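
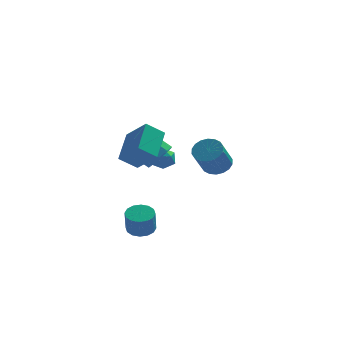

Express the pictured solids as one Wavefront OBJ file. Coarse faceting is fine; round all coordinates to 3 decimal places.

v 2.285 -2.264 0.431
v 2.683 -1.707 1
v 2.152 -2.82 2.459
v 1.755 -3.376 1.889
v 2.316 -1.562 0.977
v 1.785 -2.674 2.436
v 1.942 -1.555 0.846
v 1.411 -2.668 2.305
v 1.636 -1.689 0.632
v 1.105 -2.802 2.091
v 1.459 -1.937 0.379
v 0.928 -3.05 1.838
v 1.446 -2.249 0.136
v 0.915 -3.362 1.595
v 1.599 -2.565 -0.049
v 1.068 -3.677 1.41
v 1.888 -2.82 -0.139
v 1.357 -3.933 1.32
v 2.255 -2.966 -0.116
v 1.724 -4.078 1.343
v 2.629 -2.972 0.015
v 2.098 -4.085 1.474
v 2.935 -2.838 0.229
v 2.404 -3.951 1.688
v 3.112 -2.59 0.482
v 2.581 -3.703 1.941
v 3.125 -2.278 0.725
v 2.594 -3.391 2.184
v 2.972 -1.963 0.91
v 2.441 -3.075 2.369
v -1.842 -1.946 -4.674
v -1.383 -1.291 -4.419
v -1.419 -1.798 -3.05
v -1.878 -2.454 -3.306
v -1.796 -1.16 -4.381
v -1.832 -1.668 -3.013
v -2.221 -1.24 -4.422
v -2.258 -1.748 -3.054
v -2.545 -1.51 -4.531
v -2.581 -2.017 -3.163
v -2.68 -1.896 -4.678
v -2.717 -2.404 -3.309
v -2.591 -2.296 -4.824
v -2.627 -2.803 -3.455
v -2.301 -2.602 -4.93
v -2.337 -3.109 -3.561
v -1.888 -2.732 -4.967
v -1.924 -3.24 -3.599
v -1.462 -2.652 -4.926
v -1.499 -3.16 -3.558
v -1.139 -2.383 -4.817
v -1.175 -2.89 -3.449
v -1.003 -1.996 -4.671
v -1.04 -2.504 -3.302
v -1.093 -1.597 -4.525
v -1.129 -2.104 -3.156
v -1.955 -4.165 0.909
v -2.955 -4.375 1.662
v -1.563 -2.342 1.939
v -2.563 -2.553 2.693
v -0.897 -5.047 2.067
v -1.897 -5.258 2.821
v -0.505 -3.225 3.098
v -1.505 -3.435 3.851
v -1.134 3.755 -1.959
v -0.297 3.83 -1.95
v -1.043 2.65 -1.17
v -0.206 2.725 -1.161
v -0.683 3.291 -0.762
v -0.74 3.974 -1.25
v -0.6 2.506 -1.87
v -0.657 3.189 -2.358
v 0.033 3.058 -1.895
v -0.018 3.544 -1.21
v -1.322 2.936 -1.91
v -1.373 3.422 -1.225
v -0.789 1.825 -0.853
v -0.418 1.249 -0.111
v -1.559 1.679 0.795
v -1.931 2.255 0.053
v -0.149 1.884 -0.074
v -1.29 2.315 0.832
v -0.179 2.491 -0.402
v -1.321 2.922 0.504
v -0.495 2.787 -0.941
v -1.637 3.218 -0.034
v -0.949 2.632 -1.438
v -2.091 3.063 -0.532
v -1.327 2.099 -1.662
v -2.469 2.53 -0.756
v -1.454 1.438 -1.508
v -2.596 1.869 -0.601
v -1.27 0.958 -1.047
v -2.412 1.388 -0.14
v -0.86 0.883 -0.495
v -2.002 1.314 0.411
f 2 1 5
f 2 5 3
f 3 5 6
f 3 6 4
f 5 1 7
f 5 7 6
f 6 7 8
f 6 8 4
f 7 1 9
f 7 9 8
f 8 9 10
f 8 10 4
f 9 1 11
f 9 11 10
f 10 11 12
f 10 12 4
f 11 1 13
f 11 13 12
f 12 13 14
f 12 14 4
f 13 1 15
f 13 15 14
f 14 15 16
f 14 16 4
f 15 1 17
f 15 17 16
f 16 17 18
f 16 18 4
f 17 1 19
f 17 19 18
f 18 19 20
f 18 20 4
f 19 1 21
f 19 21 20
f 20 21 22
f 20 22 4
f 21 1 23
f 21 23 22
f 22 23 24
f 22 24 4
f 23 1 25
f 23 25 24
f 24 25 26
f 24 26 4
f 25 1 27
f 25 27 26
f 26 27 28
f 26 28 4
f 27 1 29
f 27 29 28
f 28 29 30
f 28 30 4
f 29 1 2
f 29 2 30
f 30 2 3
f 30 3 4
f 32 31 35
f 32 35 33
f 33 35 36
f 33 36 34
f 35 31 37
f 35 37 36
f 36 37 38
f 36 38 34
f 37 31 39
f 37 39 38
f 38 39 40
f 38 40 34
f 39 31 41
f 39 41 40
f 40 41 42
f 40 42 34
f 41 31 43
f 41 43 42
f 42 43 44
f 42 44 34
f 43 31 45
f 43 45 44
f 44 45 46
f 44 46 34
f 45 31 47
f 45 47 46
f 46 47 48
f 46 48 34
f 47 31 49
f 47 49 48
f 48 49 50
f 48 50 34
f 49 31 51
f 49 51 50
f 50 51 52
f 50 52 34
f 51 31 53
f 51 53 52
f 52 53 54
f 52 54 34
f 53 31 55
f 53 55 54
f 54 55 56
f 54 56 34
f 55 31 32
f 55 32 56
f 56 32 33
f 56 33 34
f 58 60 57
f 61 58 57
f 57 60 59
f 59 61 57
f 58 64 60
f 62 58 61
f 62 64 58
f 60 64 59
f 63 61 59
f 59 64 63
f 63 62 61
f 64 62 63
f 65 76 70
f 65 70 66
f 65 66 72
f 65 72 75
f 65 75 76
f 66 70 74
f 70 76 69
f 76 75 67
f 75 72 71
f 72 66 73
f 68 74 69
f 68 69 67
f 68 67 71
f 68 71 73
f 68 73 74
f 69 74 70
f 67 69 76
f 71 67 75
f 73 71 72
f 74 73 66
f 78 77 81
f 78 81 79
f 79 81 82
f 79 82 80
f 81 77 83
f 81 83 82
f 82 83 84
f 82 84 80
f 83 77 85
f 83 85 84
f 84 85 86
f 84 86 80
f 85 77 87
f 85 87 86
f 86 87 88
f 86 88 80
f 87 77 89
f 87 89 88
f 88 89 90
f 88 90 80
f 89 77 91
f 89 91 90
f 90 91 92
f 90 92 80
f 91 77 93
f 91 93 92
f 92 93 94
f 92 94 80
f 93 77 95
f 93 95 94
f 94 95 96
f 94 96 80
f 95 77 78
f 95 78 96
f 96 78 79
f 96 79 80



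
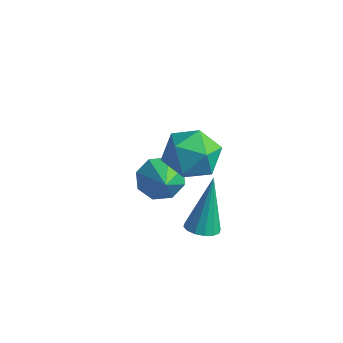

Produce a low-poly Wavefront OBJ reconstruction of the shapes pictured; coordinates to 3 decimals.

v -4.356 -1.643 -4.262
v -3.815 -1.724 -4.886
v -3.544 -2.397 -3.458
v -3.697 -1.214 -4.526
v -3.965 -0.955 -4.012
v -4.463 -1.099 -3.645
v -4.898 -1.562 -3.639
v -5.016 -2.072 -3.998
v -4.748 -2.331 -4.512
v -4.25 -2.187 -4.88
v -1.894 -2.678 -4.426
v -1.318 -2.551 -4.427
v -2.066 -1.882 -2.534
v -1.454 -2.304 -4.544
v -1.708 -2.157 -4.629
v -2.011 -2.15 -4.659
v -2.284 -2.284 -4.628
v -2.451 -2.525 -4.542
v -2.47 -2.806 -4.425
v -2.334 -3.053 -4.308
v -2.08 -3.2 -4.223
v -1.776 -3.207 -4.192
v -1.504 -3.073 -4.224
v -1.336 -2.832 -4.31
v -3.016 -2.788 -0.127
v -2.519 -1.999 -0.485
v -1.821 -3.761 -0.615
v -1.324 -2.972 -0.973
v -1.434 -3.088 0.013
v -2.172 -2.486 0.314
v -2.168 -3.274 -1.414
v -2.906 -2.672 -1.113
v -1.995 -2.299 -1.281
v -1.541 -2.184 -0.399
v -2.799 -3.576 -0.701
v -2.345 -3.461 0.181
f 2 1 4
f 2 4 3
f 4 1 5
f 4 5 3
f 5 1 6
f 5 6 3
f 6 1 7
f 6 7 3
f 7 1 8
f 7 8 3
f 8 1 9
f 8 9 3
f 9 1 10
f 9 10 3
f 10 1 2
f 10 2 3
f 12 11 14
f 12 14 13
f 14 11 15
f 14 15 13
f 15 11 16
f 15 16 13
f 16 11 17
f 16 17 13
f 17 11 18
f 17 18 13
f 18 11 19
f 18 19 13
f 19 11 20
f 19 20 13
f 20 11 21
f 20 21 13
f 21 11 22
f 21 22 13
f 22 11 23
f 22 23 13
f 23 11 24
f 23 24 13
f 24 11 12
f 24 12 13
f 25 36 30
f 25 30 26
f 25 26 32
f 25 32 35
f 25 35 36
f 26 30 34
f 30 36 29
f 36 35 27
f 35 32 31
f 32 26 33
f 28 34 29
f 28 29 27
f 28 27 31
f 28 31 33
f 28 33 34
f 29 34 30
f 27 29 36
f 31 27 35
f 33 31 32
f 34 33 26



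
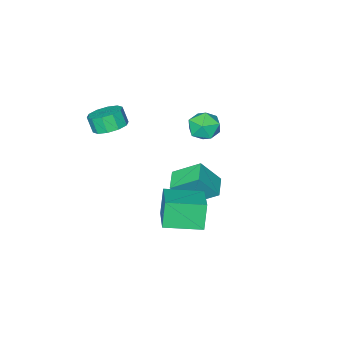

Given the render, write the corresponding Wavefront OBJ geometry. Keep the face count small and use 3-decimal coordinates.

v 0.371 -2.236 2.973
v 0.803 -2.978 2.592
v 0.821 -3.427 3.485
v 0.389 -2.684 3.867
v 1.211 -2.606 2.771
v 1.229 -3.054 3.664
v 1.299 -2.092 3.027
v 1.316 -2.54 3.921
v 1.032 -1.633 3.263
v 1.049 -2.082 4.157
v 0.512 -1.404 3.388
v 0.53 -1.853 4.282
v -0.061 -1.493 3.355
v -0.043 -1.942 4.248
v -0.469 -1.866 3.176
v -0.451 -2.314 4.069
v -0.556 -2.38 2.919
v -0.539 -2.828 3.813
v -0.289 -2.838 2.683
v -0.272 -3.287 3.577
v 0.23 -3.067 2.558
v 0.248 -3.516 3.452
v -2.268 2.355 3.599
v -1.671 1.608 3.639
v -3.409 1.472 4.161
v -2.812 0.725 4.201
v -2.692 1.467 4.794
v -1.987 2.012 4.447
v -3.093 1.068 3.353
v -2.388 1.613 3.006
v -2.181 0.813 3.487
v -1.933 1.059 4.378
v -3.147 2.021 3.422
v -2.899 2.267 4.313
v -2.921 -1.402 -1.889
v -3.82 -0.177 -0.868
v -3.871 -0.88 -3.351
v -4.77 0.344 -2.331
v -2.05 -0.544 -2.149
v -2.949 0.68 -1.129
v -3 -0.023 -3.612
v -3.899 1.202 -2.591
v -1.063 3.078 -1.269
v -1.497 2.786 0.211
v 0.097 4.627 -0.623
v -0.337 4.334 0.857
v 0.517 1.806 -1.057
v 0.083 1.513 0.423
v 1.677 3.354 -0.411
v 1.243 3.062 1.069
f 2 1 5
f 2 5 3
f 3 5 6
f 3 6 4
f 5 1 7
f 5 7 6
f 6 7 8
f 6 8 4
f 7 1 9
f 7 9 8
f 8 9 10
f 8 10 4
f 9 1 11
f 9 11 10
f 10 11 12
f 10 12 4
f 11 1 13
f 11 13 12
f 12 13 14
f 12 14 4
f 13 1 15
f 13 15 14
f 14 15 16
f 14 16 4
f 15 1 17
f 15 17 16
f 16 17 18
f 16 18 4
f 17 1 19
f 17 19 18
f 18 19 20
f 18 20 4
f 19 1 21
f 19 21 20
f 20 21 22
f 20 22 4
f 21 1 2
f 21 2 22
f 22 2 3
f 22 3 4
f 23 34 28
f 23 28 24
f 23 24 30
f 23 30 33
f 23 33 34
f 24 28 32
f 28 34 27
f 34 33 25
f 33 30 29
f 30 24 31
f 26 32 27
f 26 27 25
f 26 25 29
f 26 29 31
f 26 31 32
f 27 32 28
f 25 27 34
f 29 25 33
f 31 29 30
f 32 31 24
f 36 38 35
f 39 36 35
f 35 38 37
f 37 39 35
f 36 42 38
f 40 36 39
f 40 42 36
f 38 42 37
f 41 39 37
f 37 42 41
f 41 40 39
f 42 40 41
f 44 46 43
f 47 44 43
f 43 46 45
f 45 47 43
f 44 50 46
f 48 44 47
f 48 50 44
f 46 50 45
f 49 47 45
f 45 50 49
f 49 48 47
f 50 48 49



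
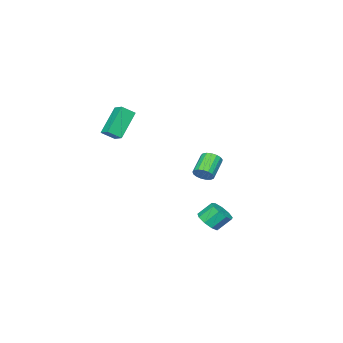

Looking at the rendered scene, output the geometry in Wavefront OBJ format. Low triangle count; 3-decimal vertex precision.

v 2.75 -2.15 2.667
v 1.326 -2.289 4.272
v 3.018 -1.381 2.971
v 1.594 -1.519 4.576
v 3.446 -2.621 3.244
v 2.022 -2.759 4.849
v 3.714 -1.851 3.548
v 2.29 -1.99 5.153
v -0.733 2.085 -4.164
v -0.083 1.903 -3.615
v -0.657 2.533 -2.727
v -1.307 2.715 -3.276
v 0.03 2.412 -3.902
v -0.544 3.041 -3.015
v -0.214 2.767 -4.312
v -0.788 3.397 -3.425
v -0.701 2.804 -4.653
v -1.275 3.434 -3.765
v -1.203 2.504 -4.764
v -1.776 3.134 -3.877
v -1.485 2.008 -4.595
v -2.058 2.638 -3.707
v -1.415 1.548 -4.224
v -1.989 2.178 -3.336
v -1.026 1.34 -3.824
v -1.6 1.969 -2.937
v -0.5 1.48 -3.584
v -1.074 2.109 -2.696
v -1.808 0.886 -0.895
v -1.396 0.516 -0.485
v -2.639 0.183 0.465
v -3.052 0.554 0.055
v -1.38 0.82 -0.358
v -2.624 0.487 0.592
v -1.463 1.14 -0.354
v -2.707 0.807 0.596
v -1.625 1.402 -0.474
v -2.868 1.069 0.476
v -1.828 1.545 -0.691
v -3.072 1.212 0.259
v -2.028 1.538 -0.954
v -3.271 1.205 -0.004
v -2.176 1.381 -1.204
v -3.42 1.049 -0.254
v -2.241 1.111 -1.383
v -3.485 0.779 -0.433
v -2.206 0.79 -1.45
v -3.45 0.457 -0.5
v -2.08 0.491 -1.39
v -3.324 0.158 -0.44
v -1.892 0.282 -1.217
v -3.136 -0.051 -0.267
v -1.685 0.212 -0.97
v -2.928 -0.121 -0.02
v -1.505 0.296 -0.705
v -2.749 -0.037 0.244
f 2 4 1
f 5 2 1
f 1 4 3
f 3 5 1
f 2 8 4
f 6 2 5
f 6 8 2
f 4 8 3
f 7 5 3
f 3 8 7
f 7 6 5
f 8 6 7
f 10 9 13
f 10 13 11
f 11 13 14
f 11 14 12
f 13 9 15
f 13 15 14
f 14 15 16
f 14 16 12
f 15 9 17
f 15 17 16
f 16 17 18
f 16 18 12
f 17 9 19
f 17 19 18
f 18 19 20
f 18 20 12
f 19 9 21
f 19 21 20
f 20 21 22
f 20 22 12
f 21 9 23
f 21 23 22
f 22 23 24
f 22 24 12
f 23 9 25
f 23 25 24
f 24 25 26
f 24 26 12
f 25 9 27
f 25 27 26
f 26 27 28
f 26 28 12
f 27 9 10
f 27 10 28
f 28 10 11
f 28 11 12
f 30 29 33
f 30 33 31
f 31 33 34
f 31 34 32
f 33 29 35
f 33 35 34
f 34 35 36
f 34 36 32
f 35 29 37
f 35 37 36
f 36 37 38
f 36 38 32
f 37 29 39
f 37 39 38
f 38 39 40
f 38 40 32
f 39 29 41
f 39 41 40
f 40 41 42
f 40 42 32
f 41 29 43
f 41 43 42
f 42 43 44
f 42 44 32
f 43 29 45
f 43 45 44
f 44 45 46
f 44 46 32
f 45 29 47
f 45 47 46
f 46 47 48
f 46 48 32
f 47 29 49
f 47 49 48
f 48 49 50
f 48 50 32
f 49 29 51
f 49 51 50
f 50 51 52
f 50 52 32
f 51 29 53
f 51 53 52
f 52 53 54
f 52 54 32
f 53 29 55
f 53 55 54
f 54 55 56
f 54 56 32
f 55 29 30
f 55 30 56
f 56 30 31
f 56 31 32



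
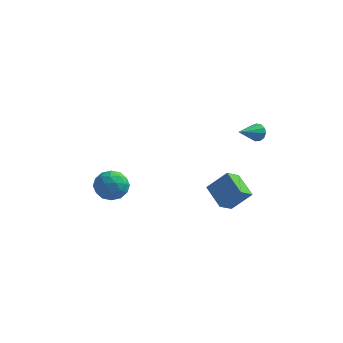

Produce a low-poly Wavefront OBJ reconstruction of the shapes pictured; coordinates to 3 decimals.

v -4.202 0.082 -3.354
v -3.677 0.039 -2.444
v -3.303 -1.239 -3.936
v -2.778 -1.282 -3.026
v -3.796 -1.543 -3.058
v -4.352 -0.726 -2.699
v -2.628 -0.474 -3.681
v -3.184 0.343 -3.322
v -2.704 -0.305 -2.646
v -3.426 -0.965 -2.261
v -3.554 -0.235 -4.119
v -4.276 -0.895 -3.734
v -4.019 0.177 -2.848
v -2.961 -1.377 -3.532
v -3.56 -1.53 -3.551
v -3.251 -1.555 -3.016
v -4.415 -0.273 -2.998
v -4.107 -0.298 -2.463
v -4.176 -1.228 -2.824
v -2.873 -0.902 -3.917
v -2.565 -0.927 -3.382
v -3.729 0.355 -3.364
v -3.42 0.33 -2.829
v -2.804 0.028 -3.556
v -3.138 -0.051 -2.432
v -2.61 -0.828 -2.774
v -2.522 -0.352 -3.159
v -2.848 0.128 -2.948
v -3.562 -0.439 -2.206
v -3.034 -1.216 -2.548
v -3.632 -1.369 -2.567
v -3.959 -0.889 -2.355
v -2.991 -0.641 -2.325
v -3.946 0.016 -3.832
v -3.418 -0.761 -4.174
v -3.021 -0.311 -4.025
v -3.348 0.169 -3.813
v -4.37 -0.372 -3.606
v -3.842 -1.149 -3.948
v -4.132 -1.328 -3.432
v -4.458 -0.848 -3.221
v -3.989 -0.559 -4.055
v 4.01 1.772 0.811
v 4.26 1.408 0.404
v 3.27 0.528 1.469
v 4.474 1.419 0.666
v 4.54 1.543 0.974
v 4.438 1.739 1.23
v 4.201 1.945 1.353
v 3.902 2.097 1.303
v 3.638 2.145 1.098
v 3.492 2.075 0.801
v 3.511 1.908 0.507
v 3.688 1.699 0.31
v 3.967 1.512 0.272
v 3.484 -1.764 -3.073
v 3.039 -2.577 -2.445
v 2.492 -0.711 -2.413
v 2.047 -1.524 -1.785
v 4.533 -1.476 -1.955
v 4.088 -2.289 -1.327
v 3.541 -0.423 -1.295
v 3.096 -1.236 -0.667
f 1 38 17
f 38 12 41
f 17 41 6
f 38 41 17
f 1 17 13
f 17 6 18
f 13 18 2
f 17 18 13
f 1 13 22
f 13 2 23
f 22 23 8
f 13 23 22
f 1 22 34
f 22 8 37
f 34 37 11
f 22 37 34
f 1 34 38
f 34 11 42
f 38 42 12
f 34 42 38
f 2 18 29
f 18 6 32
f 29 32 10
f 18 32 29
f 6 41 19
f 41 12 40
f 19 40 5
f 41 40 19
f 12 42 39
f 42 11 35
f 39 35 3
f 42 35 39
f 11 37 36
f 37 8 24
f 36 24 7
f 37 24 36
f 8 23 28
f 23 2 25
f 28 25 9
f 23 25 28
f 4 30 16
f 30 10 31
f 16 31 5
f 30 31 16
f 4 16 14
f 16 5 15
f 14 15 3
f 16 15 14
f 4 14 21
f 14 3 20
f 21 20 7
f 14 20 21
f 4 21 26
f 21 7 27
f 26 27 9
f 21 27 26
f 4 26 30
f 26 9 33
f 30 33 10
f 26 33 30
f 5 31 19
f 31 10 32
f 19 32 6
f 31 32 19
f 3 15 39
f 15 5 40
f 39 40 12
f 15 40 39
f 7 20 36
f 20 3 35
f 36 35 11
f 20 35 36
f 9 27 28
f 27 7 24
f 28 24 8
f 27 24 28
f 10 33 29
f 33 9 25
f 29 25 2
f 33 25 29
f 44 43 46
f 44 46 45
f 46 43 47
f 46 47 45
f 47 43 48
f 47 48 45
f 48 43 49
f 48 49 45
f 49 43 50
f 49 50 45
f 50 43 51
f 50 51 45
f 51 43 52
f 51 52 45
f 52 43 53
f 52 53 45
f 53 43 54
f 53 54 45
f 54 43 55
f 54 55 45
f 55 43 44
f 55 44 45
f 57 59 56
f 60 57 56
f 56 59 58
f 58 60 56
f 57 63 59
f 61 57 60
f 61 63 57
f 59 63 58
f 62 60 58
f 58 63 62
f 62 61 60
f 63 61 62



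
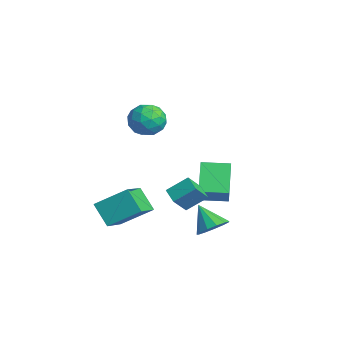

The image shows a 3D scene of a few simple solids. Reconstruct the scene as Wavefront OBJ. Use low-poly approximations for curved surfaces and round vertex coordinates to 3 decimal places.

v -2.395 2.392 -4.807
v -3.945 3.093 -3.542
v -1.784 3.837 -4.86
v -3.334 4.538 -3.595
v -1.666 2.122 -3.765
v -3.216 2.823 -2.5
v -1.055 3.567 -3.818
v -2.605 4.268 -2.553
v -0.501 0.612 -3.37
v -0.109 -0.202 -2.38
v -0.285 1.706 -2.557
v 0.107 0.892 -1.567
v 0.433 0.668 -3.693
v 0.825 -0.146 -2.703
v 0.649 1.762 -2.88
v 1.041 0.948 -1.89
v -1.392 -0.076 2.835
v -0.394 -0.375 2.689
v -1.906 -1.245 1.711
v -0.908 -1.544 1.565
v -1.388 -1.74 2.481
v -1.07 -1.017 3.175
v -1.23 -0.603 1.225
v -0.912 0.12 1.919
v -0.294 -0.7 1.694
v -0.392 -1.403 2.47
v -1.908 -0.217 1.93
v -2.006 -0.92 2.706
v -0.848 -0.123 2.86
v -1.452 -1.497 1.54
v -1.734 -1.612 2.078
v -1.148 -1.788 1.992
v -1.245 -0.5 3.146
v -0.658 -0.676 3.06
v -1.242 -1.478 2.938
v -1.642 -0.944 1.34
v -1.055 -1.12 1.254
v -1.152 0.168 2.408
v -0.566 -0.008 2.322
v -1.058 -0.142 1.462
v -0.203 -0.49 2.19
v -0.505 -1.177 1.53
v -0.694 -0.624 1.33
v -0.507 -0.199 1.738
v -0.26 -0.903 2.646
v -0.562 -1.59 1.986
v -0.844 -1.705 2.524
v -0.657 -1.28 2.932
v -0.201 -1.094 2.061
v -1.738 -0.03 2.414
v -2.04 -0.717 1.754
v -1.643 -0.34 1.468
v -1.456 0.085 1.876
v -1.795 -0.443 2.87
v -2.097 -1.13 2.21
v -1.793 -1.421 2.662
v -1.606 -0.996 3.07
v -2.099 -0.526 2.339
v -0.715 -3.772 -3.013
v -0.091 -2.214 -1.925
v -2.079 -2.641 -3.85
v -1.454 -1.083 -2.762
v 0.274 -3.397 -4.118
v 0.899 -1.839 -3.03
v -1.089 -2.266 -4.955
v -0.465 -0.708 -3.867
v 2.786 1.205 -3.789
v 3.469 1.119 -3.21
v 1.754 0.815 -2.631
v 3.318 1.603 -3.182
v 2.998 1.96 -3.347
v 2.61 2.077 -3.653
v 2.279 1.917 -4.002
v 2.108 1.531 -4.283
v 2.153 1.042 -4.408
v 2.399 0.604 -4.336
v 2.767 0.357 -4.091
v 3.142 0.379 -3.75
v 3.404 0.663 -3.421
f 2 4 1
f 5 2 1
f 1 4 3
f 3 5 1
f 2 8 4
f 6 2 5
f 6 8 2
f 4 8 3
f 7 5 3
f 3 8 7
f 7 6 5
f 8 6 7
f 10 12 9
f 13 10 9
f 9 12 11
f 11 13 9
f 10 16 12
f 14 10 13
f 14 16 10
f 12 16 11
f 15 13 11
f 11 16 15
f 15 14 13
f 16 14 15
f 17 54 33
f 54 28 57
f 33 57 22
f 54 57 33
f 17 33 29
f 33 22 34
f 29 34 18
f 33 34 29
f 17 29 38
f 29 18 39
f 38 39 24
f 29 39 38
f 17 38 50
f 38 24 53
f 50 53 27
f 38 53 50
f 17 50 54
f 50 27 58
f 54 58 28
f 50 58 54
f 18 34 45
f 34 22 48
f 45 48 26
f 34 48 45
f 22 57 35
f 57 28 56
f 35 56 21
f 57 56 35
f 28 58 55
f 58 27 51
f 55 51 19
f 58 51 55
f 27 53 52
f 53 24 40
f 52 40 23
f 53 40 52
f 24 39 44
f 39 18 41
f 44 41 25
f 39 41 44
f 20 46 32
f 46 26 47
f 32 47 21
f 46 47 32
f 20 32 30
f 32 21 31
f 30 31 19
f 32 31 30
f 20 30 37
f 30 19 36
f 37 36 23
f 30 36 37
f 20 37 42
f 37 23 43
f 42 43 25
f 37 43 42
f 20 42 46
f 42 25 49
f 46 49 26
f 42 49 46
f 21 47 35
f 47 26 48
f 35 48 22
f 47 48 35
f 19 31 55
f 31 21 56
f 55 56 28
f 31 56 55
f 23 36 52
f 36 19 51
f 52 51 27
f 36 51 52
f 25 43 44
f 43 23 40
f 44 40 24
f 43 40 44
f 26 49 45
f 49 25 41
f 45 41 18
f 49 41 45
f 60 62 59
f 63 60 59
f 59 62 61
f 61 63 59
f 60 66 62
f 64 60 63
f 64 66 60
f 62 66 61
f 65 63 61
f 61 66 65
f 65 64 63
f 66 64 65
f 68 67 70
f 68 70 69
f 70 67 71
f 70 71 69
f 71 67 72
f 71 72 69
f 72 67 73
f 72 73 69
f 73 67 74
f 73 74 69
f 74 67 75
f 74 75 69
f 75 67 76
f 75 76 69
f 76 67 77
f 76 77 69
f 77 67 78
f 77 78 69
f 78 67 79
f 78 79 69
f 79 67 68
f 79 68 69



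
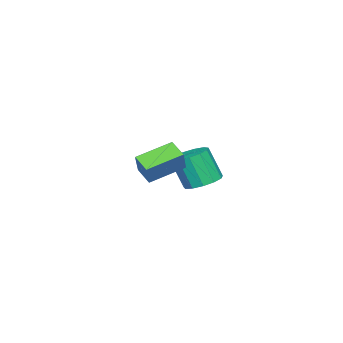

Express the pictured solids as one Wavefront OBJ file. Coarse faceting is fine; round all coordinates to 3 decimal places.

v -1.335 1.553 -0.345
v -0.588 0.984 -0.587
v -0.597 0.259 1.082
v -1.345 0.827 1.325
v -0.372 1.445 -0.386
v -0.382 0.719 1.283
v -0.463 1.939 -0.172
v -0.472 1.214 1.497
v -0.83 2.311 -0.012
v -0.839 1.586 1.657
v -1.358 2.442 0.042
v -1.367 1.717 1.711
v -1.879 2.291 -0.027
v -1.888 1.566 1.642
v -2.227 1.905 -0.196
v -2.236 1.18 1.473
v -2.292 1.407 -0.413
v -2.301 0.682 1.256
v -2.054 0.956 -0.608
v -2.063 0.231 1.061
v -1.587 0.694 -0.719
v -1.596 -0.031 0.95
v -1.041 0.704 -0.711
v -1.05 -0.021 0.958
v 3.947 0.745 2.396
v 2.688 1.907 3.01
v 4.409 1.483 1.945
v 3.15 2.645 2.56
v 4.67 0.955 3.48
v 3.411 2.117 4.095
v 5.132 1.693 3.03
v 3.873 2.855 3.644
f 2 1 5
f 2 5 3
f 3 5 6
f 3 6 4
f 5 1 7
f 5 7 6
f 6 7 8
f 6 8 4
f 7 1 9
f 7 9 8
f 8 9 10
f 8 10 4
f 9 1 11
f 9 11 10
f 10 11 12
f 10 12 4
f 11 1 13
f 11 13 12
f 12 13 14
f 12 14 4
f 13 1 15
f 13 15 14
f 14 15 16
f 14 16 4
f 15 1 17
f 15 17 16
f 16 17 18
f 16 18 4
f 17 1 19
f 17 19 18
f 18 19 20
f 18 20 4
f 19 1 21
f 19 21 20
f 20 21 22
f 20 22 4
f 21 1 23
f 21 23 22
f 22 23 24
f 22 24 4
f 23 1 2
f 23 2 24
f 24 2 3
f 24 3 4
f 26 28 25
f 29 26 25
f 25 28 27
f 27 29 25
f 26 32 28
f 30 26 29
f 30 32 26
f 28 32 27
f 31 29 27
f 27 32 31
f 31 30 29
f 32 30 31



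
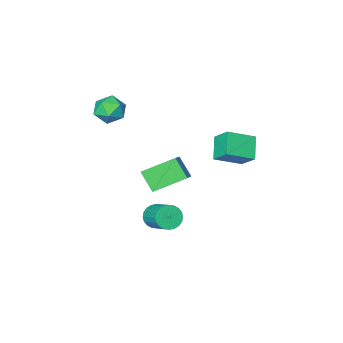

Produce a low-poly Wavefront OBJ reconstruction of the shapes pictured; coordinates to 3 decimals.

v 3.917 1.236 1.218
v 2.382 2.057 2.181
v 3.794 2.162 0.23
v 2.258 2.984 1.193
v 4.522 1.816 1.687
v 2.986 2.638 2.65
v 4.398 2.743 0.699
v 2.863 3.564 1.662
v -1.987 1.316 1.311
v -0.486 0.912 1.999
v -2.137 2.286 2.208
v -0.636 1.883 2.896
v -1.304 2.277 0.384
v 0.197 1.874 1.072
v -1.454 3.248 1.281
v 0.047 2.844 1.969
v 2.531 -2.997 3.342
v 3.169 -2.482 3.876
v 3.731 -3.718 2.604
v 4.369 -3.203 3.138
v 3.818 -3.891 3.563
v 3.077 -3.445 4.019
v 3.823 -2.755 2.461
v 3.082 -2.309 2.917
v 3.968 -2.333 3.331
v 3.964 -3.034 4.012
v 2.936 -3.166 2.468
v 2.932 -3.867 3.149
v 2.231 -0.456 -4.107
v 2.717 -0.156 -4.653
v 2.815 1.276 -3.779
v 2.329 0.976 -3.233
v 2.442 -0.07 -4.763
v 2.54 1.362 -3.889
v 2.135 -0.043 -4.773
v 2.233 1.389 -3.9
v 1.843 -0.078 -4.682
v 1.941 1.353 -3.809
v 1.61 -0.172 -4.503
v 1.708 1.26 -3.63
v 1.471 -0.308 -4.264
v 1.569 1.124 -3.391
v 1.448 -0.467 -4.001
v 1.546 0.965 -3.128
v 1.545 -0.624 -3.754
v 1.642 0.808 -2.881
v 1.745 -0.756 -3.561
v 1.843 0.676 -2.687
v 2.02 -0.842 -3.451
v 2.118 0.59 -2.577
v 2.327 -0.869 -3.44
v 2.425 0.563 -2.567
v 2.619 -0.833 -3.531
v 2.717 0.598 -2.658
v 2.852 -0.74 -3.71
v 2.95 0.692 -2.837
v 2.991 -0.604 -3.949
v 3.089 0.828 -3.076
v 3.014 -0.445 -4.212
v 3.112 0.987 -3.339
v 2.918 -0.288 -4.459
v 3.015 1.144 -3.586
f 2 4 1
f 5 2 1
f 1 4 3
f 3 5 1
f 2 8 4
f 6 2 5
f 6 8 2
f 4 8 3
f 7 5 3
f 3 8 7
f 7 6 5
f 8 6 7
f 10 12 9
f 13 10 9
f 9 12 11
f 11 13 9
f 10 16 12
f 14 10 13
f 14 16 10
f 12 16 11
f 15 13 11
f 11 16 15
f 15 14 13
f 16 14 15
f 17 28 22
f 17 22 18
f 17 18 24
f 17 24 27
f 17 27 28
f 18 22 26
f 22 28 21
f 28 27 19
f 27 24 23
f 24 18 25
f 20 26 21
f 20 21 19
f 20 19 23
f 20 23 25
f 20 25 26
f 21 26 22
f 19 21 28
f 23 19 27
f 25 23 24
f 26 25 18
f 30 29 33
f 30 33 31
f 31 33 34
f 31 34 32
f 33 29 35
f 33 35 34
f 34 35 36
f 34 36 32
f 35 29 37
f 35 37 36
f 36 37 38
f 36 38 32
f 37 29 39
f 37 39 38
f 38 39 40
f 38 40 32
f 39 29 41
f 39 41 40
f 40 41 42
f 40 42 32
f 41 29 43
f 41 43 42
f 42 43 44
f 42 44 32
f 43 29 45
f 43 45 44
f 44 45 46
f 44 46 32
f 45 29 47
f 45 47 46
f 46 47 48
f 46 48 32
f 47 29 49
f 47 49 48
f 48 49 50
f 48 50 32
f 49 29 51
f 49 51 50
f 50 51 52
f 50 52 32
f 51 29 53
f 51 53 52
f 52 53 54
f 52 54 32
f 53 29 55
f 53 55 54
f 54 55 56
f 54 56 32
f 55 29 57
f 55 57 56
f 56 57 58
f 56 58 32
f 57 29 59
f 57 59 58
f 58 59 60
f 58 60 32
f 59 29 61
f 59 61 60
f 60 61 62
f 60 62 32
f 61 29 30
f 61 30 62
f 62 30 31
f 62 31 32



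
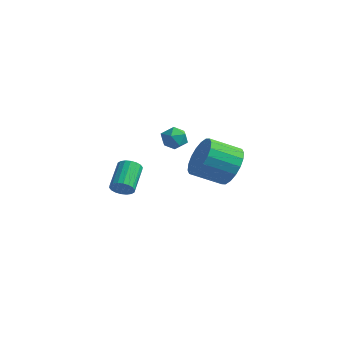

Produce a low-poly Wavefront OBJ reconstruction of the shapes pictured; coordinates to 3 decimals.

v -1.72 -1.765 -3.67
v -1.247 -1.464 -3.686
v -1.888 -0.414 -2.845
v -2.36 -0.715 -2.83
v -1.373 -1.381 -3.885
v -2.013 -0.331 -3.044
v -1.567 -1.375 -4.041
v -2.207 -0.324 -3.201
v -1.791 -1.445 -4.124
v -2.431 -0.395 -3.284
v -2.001 -1.579 -4.117
v -2.642 -0.529 -3.277
v -2.155 -1.749 -4.022
v -2.796 -0.699 -3.181
v -2.223 -1.923 -3.857
v -2.864 -0.873 -3.016
v -2.192 -2.066 -3.655
v -2.833 -1.016 -2.814
v -2.067 -2.149 -3.456
v -2.707 -1.099 -2.615
v -1.873 -2.156 -3.299
v -2.513 -1.105 -2.459
v -1.649 -2.085 -3.216
v -2.289 -1.035 -2.376
v -1.438 -1.951 -3.223
v -2.079 -0.901 -2.383
v -1.284 -1.781 -3.319
v -1.925 -0.731 -2.478
v -1.216 -1.607 -3.484
v -1.857 -0.557 -2.643
v 3.214 -0.225 -1.353
v 3.686 -0.026 -0.482
v 2.917 -1.115 0.183
v 2.446 -1.315 -0.687
v 3.324 0.241 -0.464
v 2.556 -0.849 0.202
v 2.941 0.415 -0.621
v 2.173 -0.674 0.045
v 2.612 0.462 -0.923
v 1.844 -0.627 -0.257
v 2.402 0.373 -1.311
v 1.634 -0.716 -0.645
v 2.353 0.166 -1.707
v 1.584 -0.923 -1.041
v 2.474 -0.119 -2.032
v 1.706 -1.208 -1.366
v 2.743 -0.425 -2.223
v 1.974 -1.514 -1.558
v 3.104 -0.691 -2.242
v 2.336 -1.781 -1.576
v 3.487 -0.866 -2.085
v 2.719 -1.955 -1.419
v 3.816 -0.913 -1.783
v 3.048 -2.002 -1.117
v 4.026 -0.824 -1.395
v 3.258 -1.913 -0.729
v 4.076 -0.617 -0.999
v 3.307 -1.706 -0.333
v 3.954 -0.332 -0.674
v 3.186 -1.421 -0.008
v -0.07 -0.116 -0.806
v 0.579 -0.147 -0.753
v -0.159 -0.993 -0.227
v 0.49 -1.024 -0.174
v 0.16 -0.549 0.128
v 0.216 -0.007 -0.23
v 0.204 -1.133 -0.75
v 0.26 -0.591 -1.108
v 0.749 -0.776 -0.718
v 0.721 -0.415 -0.176
v -0.301 -0.725 -0.804
v -0.329 -0.364 -0.262
f 2 1 5
f 2 5 3
f 3 5 6
f 3 6 4
f 5 1 7
f 5 7 6
f 6 7 8
f 6 8 4
f 7 1 9
f 7 9 8
f 8 9 10
f 8 10 4
f 9 1 11
f 9 11 10
f 10 11 12
f 10 12 4
f 11 1 13
f 11 13 12
f 12 13 14
f 12 14 4
f 13 1 15
f 13 15 14
f 14 15 16
f 14 16 4
f 15 1 17
f 15 17 16
f 16 17 18
f 16 18 4
f 17 1 19
f 17 19 18
f 18 19 20
f 18 20 4
f 19 1 21
f 19 21 20
f 20 21 22
f 20 22 4
f 21 1 23
f 21 23 22
f 22 23 24
f 22 24 4
f 23 1 25
f 23 25 24
f 24 25 26
f 24 26 4
f 25 1 27
f 25 27 26
f 26 27 28
f 26 28 4
f 27 1 29
f 27 29 28
f 28 29 30
f 28 30 4
f 29 1 2
f 29 2 30
f 30 2 3
f 30 3 4
f 32 31 35
f 32 35 33
f 33 35 36
f 33 36 34
f 35 31 37
f 35 37 36
f 36 37 38
f 36 38 34
f 37 31 39
f 37 39 38
f 38 39 40
f 38 40 34
f 39 31 41
f 39 41 40
f 40 41 42
f 40 42 34
f 41 31 43
f 41 43 42
f 42 43 44
f 42 44 34
f 43 31 45
f 43 45 44
f 44 45 46
f 44 46 34
f 45 31 47
f 45 47 46
f 46 47 48
f 46 48 34
f 47 31 49
f 47 49 48
f 48 49 50
f 48 50 34
f 49 31 51
f 49 51 50
f 50 51 52
f 50 52 34
f 51 31 53
f 51 53 52
f 52 53 54
f 52 54 34
f 53 31 55
f 53 55 54
f 54 55 56
f 54 56 34
f 55 31 57
f 55 57 56
f 56 57 58
f 56 58 34
f 57 31 59
f 57 59 58
f 58 59 60
f 58 60 34
f 59 31 32
f 59 32 60
f 60 32 33
f 60 33 34
f 61 72 66
f 61 66 62
f 61 62 68
f 61 68 71
f 61 71 72
f 62 66 70
f 66 72 65
f 72 71 63
f 71 68 67
f 68 62 69
f 64 70 65
f 64 65 63
f 64 63 67
f 64 67 69
f 64 69 70
f 65 70 66
f 63 65 72
f 67 63 71
f 69 67 68
f 70 69 62



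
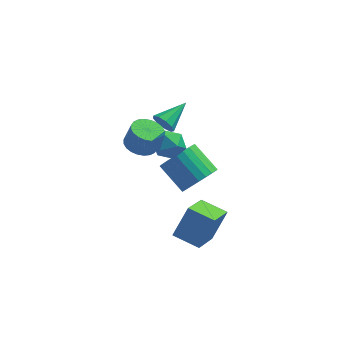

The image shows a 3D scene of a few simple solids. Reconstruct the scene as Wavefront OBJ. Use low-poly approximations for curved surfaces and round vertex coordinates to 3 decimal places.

v 0.14 -0.914 2.542
v 0.589 -1.625 2.539
v -0.969 -1.615 2.901
v -0.52 -2.326 2.898
v -0.38 -1.743 3.487
v 0.306 -1.309 3.265
v -0.686 -1.931 2.175
v 0 -1.497 1.953
v 0.079 -2.254 2.312
v 0.268 -2.137 3.124
v -0.648 -1.103 2.316
v -0.459 -0.986 3.128
v 1.787 -1.383 -4.334
v 1.407 -3.244 -3.223
v 0.495 -0.924 -4.008
v 0.114 -2.784 -2.897
v 2.406 -0.656 -2.903
v 2.025 -2.516 -1.792
v 1.113 -0.196 -2.577
v 0.733 -2.057 -1.466
v -1.846 0.386 0.72
v -1.122 0.056 0.481
v -0.751 0.045 1.622
v -1.474 0.374 1.86
v -1.057 0.373 0.462
v -0.685 0.362 1.603
v -1.111 0.692 0.483
v -0.74 0.68 1.624
v -1.278 0.964 0.54
v -0.906 0.952 1.681
v -1.531 1.148 0.624
v -1.159 1.136 1.765
v -1.831 1.216 0.723
v -1.46 1.204 1.864
v -2.135 1.157 0.821
v -1.763 1.146 1.962
v -2.394 0.981 0.904
v -2.022 0.97 2.045
v -2.569 0.715 0.958
v -2.198 0.704 2.099
v -2.635 0.398 0.977
v -2.263 0.387 2.118
v -2.58 0.08 0.956
v -2.209 0.068 2.097
v -2.414 -0.192 0.899
v -2.042 -0.204 2.04
v -2.161 -0.376 0.815
v -1.789 -0.388 1.956
v -1.86 -0.444 0.716
v -1.489 -0.456 1.857
v -1.557 -0.386 0.618
v -1.185 -0.397 1.759
v -1.298 -0.21 0.535
v -0.926 -0.221 1.676
v -1.005 2.01 0.942
v -0.636 2.003 0.394
v -0.095 3.29 1.538
v -0.989 2.279 0.339
v -1.349 2.43 0.566
v -1.548 2.384 0.969
v -1.493 2.163 1.359
v -1.21 1.87 1.553
v -0.83 1.643 1.462
v -0.533 1.588 1.127
v -0.456 1.73 0.705
v 1.173 -1.254 -0.096
v 1.922 -0.781 0.388
v 0.757 0.048 1.38
v 0.007 -0.426 0.896
v 1.85 -0.529 0.094
v 0.684 0.3 1.085
v 1.674 -0.388 -0.23
v 0.509 0.441 0.762
v 1.423 -0.379 -0.533
v 0.258 0.45 0.458
v 1.133 -0.503 -0.77
v -0.032 0.325 0.222
v 0.849 -0.742 -0.904
v -0.316 0.087 0.088
v 0.615 -1.058 -0.915
v -0.55 -0.23 0.077
v 0.465 -1.405 -0.801
v -0.7 -0.576 0.191
v 0.423 -1.728 -0.58
v -0.742 -0.899 0.412
v 0.496 -1.98 -0.285
v -0.67 -1.151 0.706
v 0.671 -2.121 0.038
v -0.494 -1.292 1.03
v 0.922 -2.13 0.342
v -0.243 -1.301 1.333
v 1.212 -2.005 0.578
v 0.047 -1.177 1.57
v 1.496 -1.767 0.712
v 0.331 -0.938 1.704
v 1.73 -1.45 0.723
v 0.565 -0.622 1.715
v 1.88 -1.104 0.609
v 0.715 -0.275 1.601
f 1 12 6
f 1 6 2
f 1 2 8
f 1 8 11
f 1 11 12
f 2 6 10
f 6 12 5
f 12 11 3
f 11 8 7
f 8 2 9
f 4 10 5
f 4 5 3
f 4 3 7
f 4 7 9
f 4 9 10
f 5 10 6
f 3 5 12
f 7 3 11
f 9 7 8
f 10 9 2
f 14 16 13
f 17 14 13
f 13 16 15
f 15 17 13
f 14 20 16
f 18 14 17
f 18 20 14
f 16 20 15
f 19 17 15
f 15 20 19
f 19 18 17
f 20 18 19
f 22 21 25
f 22 25 23
f 23 25 26
f 23 26 24
f 25 21 27
f 25 27 26
f 26 27 28
f 26 28 24
f 27 21 29
f 27 29 28
f 28 29 30
f 28 30 24
f 29 21 31
f 29 31 30
f 30 31 32
f 30 32 24
f 31 21 33
f 31 33 32
f 32 33 34
f 32 34 24
f 33 21 35
f 33 35 34
f 34 35 36
f 34 36 24
f 35 21 37
f 35 37 36
f 36 37 38
f 36 38 24
f 37 21 39
f 37 39 38
f 38 39 40
f 38 40 24
f 39 21 41
f 39 41 40
f 40 41 42
f 40 42 24
f 41 21 43
f 41 43 42
f 42 43 44
f 42 44 24
f 43 21 45
f 43 45 44
f 44 45 46
f 44 46 24
f 45 21 47
f 45 47 46
f 46 47 48
f 46 48 24
f 47 21 49
f 47 49 48
f 48 49 50
f 48 50 24
f 49 21 51
f 49 51 50
f 50 51 52
f 50 52 24
f 51 21 53
f 51 53 52
f 52 53 54
f 52 54 24
f 53 21 22
f 53 22 54
f 54 22 23
f 54 23 24
f 56 55 58
f 56 58 57
f 58 55 59
f 58 59 57
f 59 55 60
f 59 60 57
f 60 55 61
f 60 61 57
f 61 55 62
f 61 62 57
f 62 55 63
f 62 63 57
f 63 55 64
f 63 64 57
f 64 55 65
f 64 65 57
f 65 55 56
f 65 56 57
f 67 66 70
f 67 70 68
f 68 70 71
f 68 71 69
f 70 66 72
f 70 72 71
f 71 72 73
f 71 73 69
f 72 66 74
f 72 74 73
f 73 74 75
f 73 75 69
f 74 66 76
f 74 76 75
f 75 76 77
f 75 77 69
f 76 66 78
f 76 78 77
f 77 78 79
f 77 79 69
f 78 66 80
f 78 80 79
f 79 80 81
f 79 81 69
f 80 66 82
f 80 82 81
f 81 82 83
f 81 83 69
f 82 66 84
f 82 84 83
f 83 84 85
f 83 85 69
f 84 66 86
f 84 86 85
f 85 86 87
f 85 87 69
f 86 66 88
f 86 88 87
f 87 88 89
f 87 89 69
f 88 66 90
f 88 90 89
f 89 90 91
f 89 91 69
f 90 66 92
f 90 92 91
f 91 92 93
f 91 93 69
f 92 66 94
f 92 94 93
f 93 94 95
f 93 95 69
f 94 66 96
f 94 96 95
f 95 96 97
f 95 97 69
f 96 66 98
f 96 98 97
f 97 98 99
f 97 99 69
f 98 66 67
f 98 67 99
f 99 67 68
f 99 68 69



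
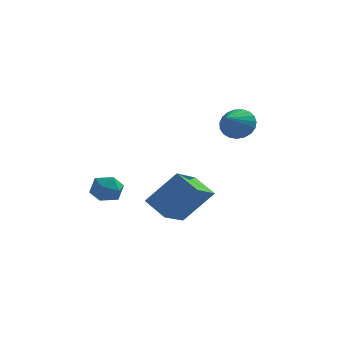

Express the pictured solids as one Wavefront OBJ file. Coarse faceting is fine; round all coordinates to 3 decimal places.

v -2.324 -1.475 -0.784
v -1.782 -1.759 -0.32
v -3.058 -2.441 -0.52
v -2.516 -2.725 -0.056
v -2.89 -2.083 0.139
v -2.436 -1.486 -0.025
v -2.404 -2.714 -0.815
v -1.95 -2.117 -0.979
v -1.832 -2.525 -0.339
v -2.132 -2.135 0.25
v -2.708 -2.065 -1.09
v -3.008 -1.675 -0.501
v 2.201 3.726 1.474
v 2.542 3.265 0.861
v 1.819 2.474 2.206
v 2.813 3.309 1.078
v 2.977 3.425 1.363
v 3.007 3.594 1.668
v 2.898 3.785 1.939
v 2.668 3.966 2.13
v 2.358 4.106 2.207
v 2.02 4.18 2.158
v 1.713 4.176 1.99
v 1.491 4.094 1.734
v 1.392 3.948 1.432
v 1.432 3.764 1.138
v 1.605 3.574 0.902
v 1.881 3.41 0.765
v 2.213 3.3 0.751
v -0.003 -2.691 -1.625
v -0.88 -2.099 -0.999
v 0.516 -1.104 -2.398
v -0.361 -0.512 -1.772
v 1.241 -2.388 -0.168
v 0.364 -1.796 0.458
v 1.76 -0.801 -0.941
v 0.883 -0.209 -0.315
f 1 12 6
f 1 6 2
f 1 2 8
f 1 8 11
f 1 11 12
f 2 6 10
f 6 12 5
f 12 11 3
f 11 8 7
f 8 2 9
f 4 10 5
f 4 5 3
f 4 3 7
f 4 7 9
f 4 9 10
f 5 10 6
f 3 5 12
f 7 3 11
f 9 7 8
f 10 9 2
f 14 13 16
f 14 16 15
f 16 13 17
f 16 17 15
f 17 13 18
f 17 18 15
f 18 13 19
f 18 19 15
f 19 13 20
f 19 20 15
f 20 13 21
f 20 21 15
f 21 13 22
f 21 22 15
f 22 13 23
f 22 23 15
f 23 13 24
f 23 24 15
f 24 13 25
f 24 25 15
f 25 13 26
f 25 26 15
f 26 13 27
f 26 27 15
f 27 13 28
f 27 28 15
f 28 13 29
f 28 29 15
f 29 13 14
f 29 14 15
f 31 33 30
f 34 31 30
f 30 33 32
f 32 34 30
f 31 37 33
f 35 31 34
f 35 37 31
f 33 37 32
f 36 34 32
f 32 37 36
f 36 35 34
f 37 35 36



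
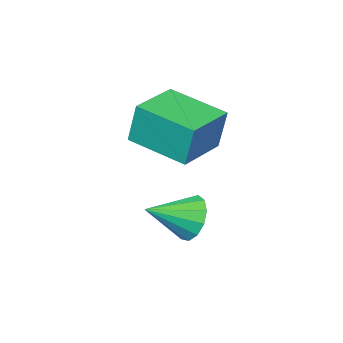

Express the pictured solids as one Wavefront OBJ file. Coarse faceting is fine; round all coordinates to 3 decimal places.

v -0.626 2.861 -3.965
v -0.28 3.223 -4.496
v 0.546 2.519 -3.435
v -0.339 3.493 -4.192
v -0.489 3.562 -3.815
v -0.682 3.409 -3.486
v -0.858 3.081 -3.309
v -0.96 2.684 -3.34
v -0.955 2.343 -3.57
v -0.846 2.166 -3.925
v -0.667 2.21 -4.293
v -0.475 2.46 -4.556
v -0.33 2.838 -4.632
v -1.419 0.512 -1.736
v -1.474 0.805 -0.471
v -2.001 2.124 -2.136
v -2.056 2.418 -0.87
v -0.024 1.002 -1.79
v -0.079 1.296 -0.524
v -0.606 2.615 -2.189
v -0.661 2.908 -0.924
f 2 1 4
f 2 4 3
f 4 1 5
f 4 5 3
f 5 1 6
f 5 6 3
f 6 1 7
f 6 7 3
f 7 1 8
f 7 8 3
f 8 1 9
f 8 9 3
f 9 1 10
f 9 10 3
f 10 1 11
f 10 11 3
f 11 1 12
f 11 12 3
f 12 1 13
f 12 13 3
f 13 1 2
f 13 2 3
f 15 17 14
f 18 15 14
f 14 17 16
f 16 18 14
f 15 21 17
f 19 15 18
f 19 21 15
f 17 21 16
f 20 18 16
f 16 21 20
f 20 19 18
f 21 19 20



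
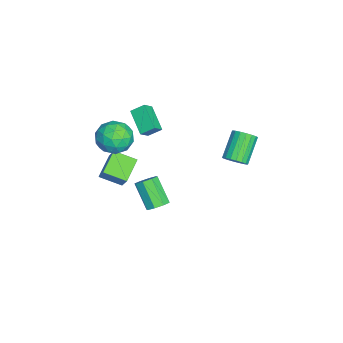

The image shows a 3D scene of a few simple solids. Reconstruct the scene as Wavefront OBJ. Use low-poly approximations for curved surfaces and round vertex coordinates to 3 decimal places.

v -1.574 -1.335 -4.248
v -0.933 -1.468 -3.842
v -2.026 -2.297 -2.387
v -2.666 -2.165 -2.792
v -1.171 -0.943 -3.722
v -2.264 -1.772 -2.266
v -1.645 -0.647 -3.91
v -2.738 -1.477 -2.454
v -2.077 -0.755 -4.295
v -3.17 -1.584 -2.84
v -2.214 -1.203 -4.653
v -3.307 -2.032 -3.198
v -1.976 -1.728 -4.774
v -3.069 -2.557 -3.318
v -1.502 -2.023 -4.586
v -2.595 -2.853 -3.13
v -1.07 -1.916 -4.2
v -2.163 -2.745 -2.745
v -3.933 -2.725 2.527
v -4.009 -1.896 3.098
v -2.515 -1.992 1.652
v -2.592 -1.162 2.224
v -3.328 -3.118 3.176
v -3.405 -2.288 3.748
v -1.911 -2.384 2.302
v -1.987 -1.555 2.873
v -0.852 -4.774 -0.98
v -2.253 -4.299 -0.203
v -0.689 -3.372 -1.543
v -2.089 -2.897 -0.766
v -0.051 -4.383 0.226
v -1.451 -3.908 1.003
v 0.113 -2.981 -0.337
v -1.288 -2.506 0.44
v -2.001 -3.051 2.862
v -1.329 -2.901 1.843
v -1.051 -4.759 3.237
v -0.379 -4.609 2.218
v -0.212 -3.862 3.181
v -0.799 -2.806 2.949
v -1.581 -4.854 2.131
v -2.168 -3.798 1.899
v -1.069 -4.015 1.391
v -0.223 -3.402 2.04
v -2.157 -4.258 3.04
v -1.311 -3.645 3.689
v -1.749 -2.826 2.32
v -0.631 -4.834 2.76
v -0.533 -4.395 3.327
v -0.138 -4.307 2.728
v -1.437 -2.77 2.97
v -1.042 -2.682 2.371
v -0.385 -3.247 3.157
v -1.338 -4.978 2.709
v -0.943 -4.89 2.11
v -2.242 -3.353 2.352
v -1.847 -3.265 1.753
v -1.995 -4.413 1.923
v -1.2 -3.392 1.455
v -0.642 -4.397 1.675
v -1.349 -4.541 1.624
v -1.694 -3.92 1.488
v -0.703 -3.032 1.837
v -0.144 -4.036 2.057
v -0.046 -3.597 2.623
v -0.392 -2.976 2.487
v -0.55 -3.687 1.571
v -2.236 -3.624 3.023
v -1.677 -4.628 3.243
v -1.988 -4.684 2.593
v -2.334 -4.063 2.457
v -1.738 -3.263 3.405
v -1.18 -4.268 3.625
v -0.686 -3.74 3.592
v -1.031 -3.119 3.456
v -1.83 -3.973 3.509
v 1.361 3.357 3.228
v 1.894 3.456 3.774
v 0.513 3.921 5.039
v -0.021 3.823 4.492
v 1.87 3.768 3.633
v 0.489 4.233 4.898
v 1.746 3.998 3.413
v 0.364 4.463 4.677
v 1.545 4.102 3.155
v 0.163 4.567 4.42
v 1.307 4.058 2.912
v -0.074 4.523 4.177
v 1.081 3.875 2.731
v -0.301 4.34 3.996
v 0.909 3.59 2.649
v -0.472 4.055 3.914
v 0.827 3.259 2.681
v -0.554 3.724 3.946
v 0.851 2.947 2.822
v -0.53 3.412 4.087
v 0.976 2.717 3.043
v -0.406 3.182 4.307
v 1.177 2.613 3.3
v -0.205 3.078 4.565
v 1.414 2.657 3.543
v 0.033 3.122 4.808
v 1.641 2.84 3.724
v 0.259 3.305 4.989
v 1.812 3.125 3.806
v 0.431 3.59 5.071
f 2 1 5
f 2 5 3
f 3 5 6
f 3 6 4
f 5 1 7
f 5 7 6
f 6 7 8
f 6 8 4
f 7 1 9
f 7 9 8
f 8 9 10
f 8 10 4
f 9 1 11
f 9 11 10
f 10 11 12
f 10 12 4
f 11 1 13
f 11 13 12
f 12 13 14
f 12 14 4
f 13 1 15
f 13 15 14
f 14 15 16
f 14 16 4
f 15 1 17
f 15 17 16
f 16 17 18
f 16 18 4
f 17 1 2
f 17 2 18
f 18 2 3
f 18 3 4
f 20 22 19
f 23 20 19
f 19 22 21
f 21 23 19
f 20 26 22
f 24 20 23
f 24 26 20
f 22 26 21
f 25 23 21
f 21 26 25
f 25 24 23
f 26 24 25
f 28 30 27
f 31 28 27
f 27 30 29
f 29 31 27
f 28 34 30
f 32 28 31
f 32 34 28
f 30 34 29
f 33 31 29
f 29 34 33
f 33 32 31
f 34 32 33
f 35 72 51
f 72 46 75
f 51 75 40
f 72 75 51
f 35 51 47
f 51 40 52
f 47 52 36
f 51 52 47
f 35 47 56
f 47 36 57
f 56 57 42
f 47 57 56
f 35 56 68
f 56 42 71
f 68 71 45
f 56 71 68
f 35 68 72
f 68 45 76
f 72 76 46
f 68 76 72
f 36 52 63
f 52 40 66
f 63 66 44
f 52 66 63
f 40 75 53
f 75 46 74
f 53 74 39
f 75 74 53
f 46 76 73
f 76 45 69
f 73 69 37
f 76 69 73
f 45 71 70
f 71 42 58
f 70 58 41
f 71 58 70
f 42 57 62
f 57 36 59
f 62 59 43
f 57 59 62
f 38 64 50
f 64 44 65
f 50 65 39
f 64 65 50
f 38 50 48
f 50 39 49
f 48 49 37
f 50 49 48
f 38 48 55
f 48 37 54
f 55 54 41
f 48 54 55
f 38 55 60
f 55 41 61
f 60 61 43
f 55 61 60
f 38 60 64
f 60 43 67
f 64 67 44
f 60 67 64
f 39 65 53
f 65 44 66
f 53 66 40
f 65 66 53
f 37 49 73
f 49 39 74
f 73 74 46
f 49 74 73
f 41 54 70
f 54 37 69
f 70 69 45
f 54 69 70
f 43 61 62
f 61 41 58
f 62 58 42
f 61 58 62
f 44 67 63
f 67 43 59
f 63 59 36
f 67 59 63
f 78 77 81
f 78 81 79
f 79 81 82
f 79 82 80
f 81 77 83
f 81 83 82
f 82 83 84
f 82 84 80
f 83 77 85
f 83 85 84
f 84 85 86
f 84 86 80
f 85 77 87
f 85 87 86
f 86 87 88
f 86 88 80
f 87 77 89
f 87 89 88
f 88 89 90
f 88 90 80
f 89 77 91
f 89 91 90
f 90 91 92
f 90 92 80
f 91 77 93
f 91 93 92
f 92 93 94
f 92 94 80
f 93 77 95
f 93 95 94
f 94 95 96
f 94 96 80
f 95 77 97
f 95 97 96
f 96 97 98
f 96 98 80
f 97 77 99
f 97 99 98
f 98 99 100
f 98 100 80
f 99 77 101
f 99 101 100
f 100 101 102
f 100 102 80
f 101 77 103
f 101 103 102
f 102 103 104
f 102 104 80
f 103 77 105
f 103 105 104
f 104 105 106
f 104 106 80
f 105 77 78
f 105 78 106
f 106 78 79
f 106 79 80



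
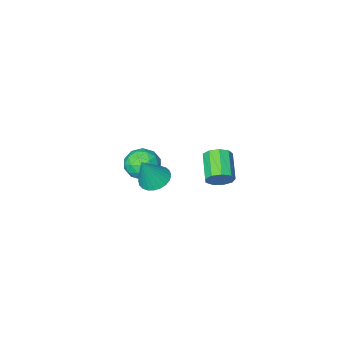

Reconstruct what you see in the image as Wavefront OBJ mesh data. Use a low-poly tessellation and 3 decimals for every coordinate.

v 2.975 -1.539 -0.635
v 3.42 -2.3 -0.818
v 3.785 -1.461 1.015
v 3.645 -2.058 -0.939
v 3.767 -1.738 -1.014
v 3.769 -1.387 -1.032
v 3.649 -1.06 -0.989
v 3.428 -0.805 -0.892
v 3.137 -0.662 -0.756
v 2.822 -0.653 -0.602
v 2.53 -0.779 -0.453
v 2.306 -1.02 -0.331
v 2.183 -1.341 -0.256
v 2.182 -1.691 -0.239
v 2.301 -2.019 -0.281
v 2.523 -2.274 -0.378
v 2.813 -2.416 -0.514
v 3.129 -2.426 -0.668
v 2.007 3.159 2.105
v 2.528 3.206 2.656
v 1.854 1.888 3.406
v 1.333 1.841 2.855
v 2.111 3.491 2.781
v 1.437 2.172 3.531
v 1.646 3.62 2.59
v 0.972 2.301 3.34
v 1.349 3.534 2.171
v 0.675 2.215 2.922
v 1.36 3.272 1.722
v 0.686 1.954 2.472
v 1.674 2.958 1.452
v 1 1.639 2.202
v 2.144 2.738 1.487
v 1.47 1.419 2.238
v 2.549 2.715 1.812
v 1.875 1.397 2.562
v 2.701 2.9 2.273
v 2.027 1.582 3.023
v 1.781 -3.463 -0.701
v 2.08 -2.977 -1.597
v 2.56 -4.903 -1.223
v 2.859 -4.417 -2.119
v 3.287 -4.13 -1.191
v 2.806 -3.24 -0.868
v 1.834 -4.64 -1.952
v 1.353 -3.75 -1.629
v 2.112 -3.705 -2.37
v 3.011 -3.389 -1.9
v 1.629 -4.491 -0.92
v 2.528 -4.175 -0.45
v 1.862 -3.093 -1.103
v 2.778 -4.787 -1.717
v 3.03 -4.618 -1.171
v 3.205 -4.332 -1.698
v 2.289 -3.248 -0.675
v 2.465 -2.962 -1.202
v 3.174 -3.64 -0.963
v 2.175 -4.918 -1.618
v 2.351 -4.632 -2.145
v 1.435 -3.548 -1.122
v 1.61 -3.262 -1.649
v 1.466 -4.24 -1.857
v 2.057 -3.236 -2.084
v 2.514 -4.082 -2.391
v 1.912 -4.213 -2.293
v 1.629 -3.69 -2.103
v 2.585 -3.05 -1.808
v 3.042 -3.897 -2.114
v 3.295 -3.728 -1.569
v 3.012 -3.205 -1.379
v 2.604 -3.478 -2.262
v 1.598 -3.983 -0.706
v 2.055 -4.83 -1.012
v 1.628 -4.675 -1.441
v 1.345 -4.152 -1.251
v 2.126 -3.798 -0.429
v 2.583 -4.644 -0.736
v 3.011 -4.19 -0.717
v 2.728 -3.667 -0.527
v 2.036 -4.402 -0.558
f 2 1 4
f 2 4 3
f 4 1 5
f 4 5 3
f 5 1 6
f 5 6 3
f 6 1 7
f 6 7 3
f 7 1 8
f 7 8 3
f 8 1 9
f 8 9 3
f 9 1 10
f 9 10 3
f 10 1 11
f 10 11 3
f 11 1 12
f 11 12 3
f 12 1 13
f 12 13 3
f 13 1 14
f 13 14 3
f 14 1 15
f 14 15 3
f 15 1 16
f 15 16 3
f 16 1 17
f 16 17 3
f 17 1 18
f 17 18 3
f 18 1 2
f 18 2 3
f 20 19 23
f 20 23 21
f 21 23 24
f 21 24 22
f 23 19 25
f 23 25 24
f 24 25 26
f 24 26 22
f 25 19 27
f 25 27 26
f 26 27 28
f 26 28 22
f 27 19 29
f 27 29 28
f 28 29 30
f 28 30 22
f 29 19 31
f 29 31 30
f 30 31 32
f 30 32 22
f 31 19 33
f 31 33 32
f 32 33 34
f 32 34 22
f 33 19 35
f 33 35 34
f 34 35 36
f 34 36 22
f 35 19 37
f 35 37 36
f 36 37 38
f 36 38 22
f 37 19 20
f 37 20 38
f 38 20 21
f 38 21 22
f 39 76 55
f 76 50 79
f 55 79 44
f 76 79 55
f 39 55 51
f 55 44 56
f 51 56 40
f 55 56 51
f 39 51 60
f 51 40 61
f 60 61 46
f 51 61 60
f 39 60 72
f 60 46 75
f 72 75 49
f 60 75 72
f 39 72 76
f 72 49 80
f 76 80 50
f 72 80 76
f 40 56 67
f 56 44 70
f 67 70 48
f 56 70 67
f 44 79 57
f 79 50 78
f 57 78 43
f 79 78 57
f 50 80 77
f 80 49 73
f 77 73 41
f 80 73 77
f 49 75 74
f 75 46 62
f 74 62 45
f 75 62 74
f 46 61 66
f 61 40 63
f 66 63 47
f 61 63 66
f 42 68 54
f 68 48 69
f 54 69 43
f 68 69 54
f 42 54 52
f 54 43 53
f 52 53 41
f 54 53 52
f 42 52 59
f 52 41 58
f 59 58 45
f 52 58 59
f 42 59 64
f 59 45 65
f 64 65 47
f 59 65 64
f 42 64 68
f 64 47 71
f 68 71 48
f 64 71 68
f 43 69 57
f 69 48 70
f 57 70 44
f 69 70 57
f 41 53 77
f 53 43 78
f 77 78 50
f 53 78 77
f 45 58 74
f 58 41 73
f 74 73 49
f 58 73 74
f 47 65 66
f 65 45 62
f 66 62 46
f 65 62 66
f 48 71 67
f 71 47 63
f 67 63 40
f 71 63 67



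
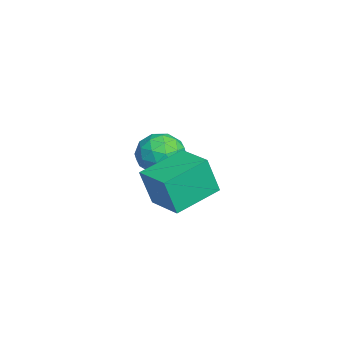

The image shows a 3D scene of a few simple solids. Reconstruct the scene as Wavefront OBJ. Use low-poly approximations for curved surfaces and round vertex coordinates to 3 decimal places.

v 0.204 -4.269 -0.33
v 0.306 -4.746 1.34
v -0.977 -2.655 0.203
v -0.875 -3.132 1.873
v 1.515 -3.368 -0.153
v 1.617 -3.845 1.517
v 0.334 -1.754 0.38
v 0.436 -2.231 2.05
v -3.638 -2.983 0.476
v -3.108 -3.309 -0.41
v -4.412 -4.551 0.59
v -3.882 -4.877 -0.296
v -3.341 -4.703 0.626
v -2.862 -3.734 0.556
v -4.658 -4.126 -0.376
v -4.179 -3.157 -0.446
v -3.738 -4.015 -0.936
v -2.924 -4.372 -0.317
v -4.596 -3.488 0.497
v -3.782 -3.845 1.116
v -3.305 -3.008 0.023
v -4.215 -4.852 0.157
v -3.897 -4.75 0.699
v -3.585 -4.941 0.178
v -3.161 -3.258 0.591
v -2.849 -3.45 0.07
v -2.986 -4.269 0.679
v -4.671 -4.41 0.11
v -4.359 -4.602 -0.411
v -3.935 -2.919 0.002
v -3.623 -3.11 -0.519
v -4.534 -3.591 -0.499
v -3.363 -3.615 -0.807
v -3.818 -4.537 -0.74
v -4.274 -4.095 -0.787
v -3.993 -3.526 -0.828
v -2.885 -3.825 -0.443
v -3.34 -4.747 -0.376
v -3.022 -4.644 0.166
v -2.741 -4.075 0.124
v -3.255 -4.24 -0.753
v -4.18 -3.113 0.556
v -4.635 -4.035 0.623
v -4.779 -3.785 0.056
v -4.498 -3.216 0.014
v -3.702 -3.323 0.92
v -4.157 -4.245 0.987
v -3.527 -4.334 1.008
v -3.246 -3.765 0.967
v -4.265 -3.62 0.933
f 2 4 1
f 5 2 1
f 1 4 3
f 3 5 1
f 2 8 4
f 6 2 5
f 6 8 2
f 4 8 3
f 7 5 3
f 3 8 7
f 7 6 5
f 8 6 7
f 9 46 25
f 46 20 49
f 25 49 14
f 46 49 25
f 9 25 21
f 25 14 26
f 21 26 10
f 25 26 21
f 9 21 30
f 21 10 31
f 30 31 16
f 21 31 30
f 9 30 42
f 30 16 45
f 42 45 19
f 30 45 42
f 9 42 46
f 42 19 50
f 46 50 20
f 42 50 46
f 10 26 37
f 26 14 40
f 37 40 18
f 26 40 37
f 14 49 27
f 49 20 48
f 27 48 13
f 49 48 27
f 20 50 47
f 50 19 43
f 47 43 11
f 50 43 47
f 19 45 44
f 45 16 32
f 44 32 15
f 45 32 44
f 16 31 36
f 31 10 33
f 36 33 17
f 31 33 36
f 12 38 24
f 38 18 39
f 24 39 13
f 38 39 24
f 12 24 22
f 24 13 23
f 22 23 11
f 24 23 22
f 12 22 29
f 22 11 28
f 29 28 15
f 22 28 29
f 12 29 34
f 29 15 35
f 34 35 17
f 29 35 34
f 12 34 38
f 34 17 41
f 38 41 18
f 34 41 38
f 13 39 27
f 39 18 40
f 27 40 14
f 39 40 27
f 11 23 47
f 23 13 48
f 47 48 20
f 23 48 47
f 15 28 44
f 28 11 43
f 44 43 19
f 28 43 44
f 17 35 36
f 35 15 32
f 36 32 16
f 35 32 36
f 18 41 37
f 41 17 33
f 37 33 10
f 41 33 37



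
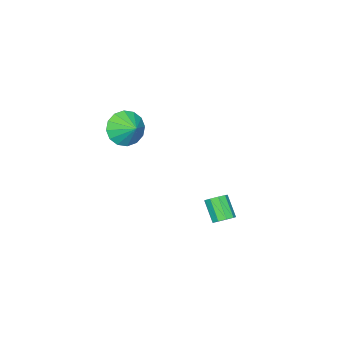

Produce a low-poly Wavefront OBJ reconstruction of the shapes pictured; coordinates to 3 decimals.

v 0.587 -3.798 1.663
v 1.252 -4.376 2.322
v 0.893 -2.862 2.177
v 1.574 -4.235 1.874
v 1.632 -3.977 1.37
v 1.41 -3.671 0.944
v 0.968 -3.399 0.711
v 0.423 -3.234 0.733
v -0.077 -3.22 1.005
v -0.4 -3.36 1.452
v -0.457 -3.618 1.957
v -0.235 -3.924 2.382
v 0.207 -4.196 2.615
v 0.752 -4.362 2.593
v 2.064 3.287 -1.156
v 2.343 2.83 -1.403
v 1.935 2.035 -0.39
v 1.656 2.493 -0.144
v 2.592 3.023 -1.15
v 2.184 2.229 -0.138
v 2.593 3.34 -0.901
v 2.185 2.546 0.111
v 2.347 3.633 -0.771
v 1.939 2.838 0.242
v 1.969 3.763 -0.821
v 1.56 2.969 0.191
v 1.635 3.671 -1.028
v 1.227 2.877 -0.016
v 1.502 3.399 -1.295
v 1.093 2.605 -0.283
v 1.632 3.075 -1.497
v 1.224 2.281 -0.485
v 1.964 2.85 -1.54
v 1.556 2.056 -0.527
f 2 1 4
f 2 4 3
f 4 1 5
f 4 5 3
f 5 1 6
f 5 6 3
f 6 1 7
f 6 7 3
f 7 1 8
f 7 8 3
f 8 1 9
f 8 9 3
f 9 1 10
f 9 10 3
f 10 1 11
f 10 11 3
f 11 1 12
f 11 12 3
f 12 1 13
f 12 13 3
f 13 1 14
f 13 14 3
f 14 1 2
f 14 2 3
f 16 15 19
f 16 19 17
f 17 19 20
f 17 20 18
f 19 15 21
f 19 21 20
f 20 21 22
f 20 22 18
f 21 15 23
f 21 23 22
f 22 23 24
f 22 24 18
f 23 15 25
f 23 25 24
f 24 25 26
f 24 26 18
f 25 15 27
f 25 27 26
f 26 27 28
f 26 28 18
f 27 15 29
f 27 29 28
f 28 29 30
f 28 30 18
f 29 15 31
f 29 31 30
f 30 31 32
f 30 32 18
f 31 15 33
f 31 33 32
f 32 33 34
f 32 34 18
f 33 15 16
f 33 16 34
f 34 16 17
f 34 17 18



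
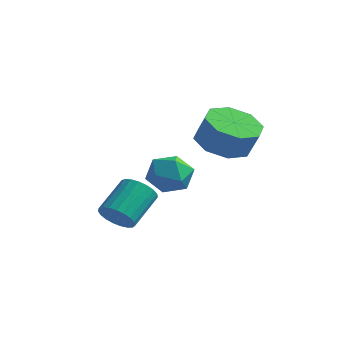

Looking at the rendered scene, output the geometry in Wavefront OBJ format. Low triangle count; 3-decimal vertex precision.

v -3.893 2.246 -3.562
v -3.213 2.644 -3.79
v -3.187 1.136 -3.39
v -2.507 1.534 -3.618
v -2.869 1.716 -2.905
v -3.306 2.402 -3.011
v -3.094 1.378 -4.169
v -3.531 2.064 -4.275
v -2.719 2.107 -4.164
v -2.58 2.316 -3.384
v -3.82 1.464 -3.796
v -3.681 1.673 -3.016
v -2.586 -1.553 -4.108
v -1.969 -1.514 -4.157
v -1.977 -0.408 -3.382
v -2.594 -0.447 -3.332
v -2.048 -1.373 -4.358
v -2.056 -0.268 -3.583
v -2.22 -1.264 -4.516
v -2.228 -0.158 -3.741
v -2.455 -1.204 -4.603
v -2.463 -0.099 -3.828
v -2.713 -1.205 -4.605
v -2.721 -0.1 -3.83
v -2.949 -1.266 -4.52
v -2.957 -0.16 -3.745
v -3.122 -1.376 -4.364
v -3.13 -0.271 -3.589
v -3.203 -1.517 -4.164
v -3.21 -0.412 -3.389
v -3.177 -1.664 -3.954
v -3.184 -0.559 -3.179
v -3.048 -1.792 -3.771
v -3.056 -0.687 -2.995
v -2.84 -1.879 -3.645
v -2.848 -0.773 -2.87
v -2.588 -1.909 -3.6
v -2.596 -0.803 -2.825
v -2.336 -1.877 -3.642
v -2.343 -0.772 -2.867
v -2.127 -1.79 -3.765
v -2.134 -0.684 -2.99
v -1.997 -1.661 -3.947
v -2.005 -0.556 -3.172
v -1.393 2.092 -1.928
v -0.773 1.467 -2.259
v -0.327 1.424 -1.343
v -0.947 2.048 -1.012
v -0.548 2.146 -2.337
v -0.102 2.103 -1.42
v -0.818 2.793 -2.175
v -0.372 2.75 -1.258
v -1.425 3.029 -1.868
v -0.979 2.986 -0.952
v -2.013 2.716 -1.597
v -1.567 2.673 -0.681
v -2.238 2.037 -1.52
v -1.792 1.994 -0.603
v -1.968 1.39 -1.682
v -1.522 1.347 -0.765
v -1.361 1.154 -1.988
v -0.915 1.111 -1.072
f 1 12 6
f 1 6 2
f 1 2 8
f 1 8 11
f 1 11 12
f 2 6 10
f 6 12 5
f 12 11 3
f 11 8 7
f 8 2 9
f 4 10 5
f 4 5 3
f 4 3 7
f 4 7 9
f 4 9 10
f 5 10 6
f 3 5 12
f 7 3 11
f 9 7 8
f 10 9 2
f 14 13 17
f 14 17 15
f 15 17 18
f 15 18 16
f 17 13 19
f 17 19 18
f 18 19 20
f 18 20 16
f 19 13 21
f 19 21 20
f 20 21 22
f 20 22 16
f 21 13 23
f 21 23 22
f 22 23 24
f 22 24 16
f 23 13 25
f 23 25 24
f 24 25 26
f 24 26 16
f 25 13 27
f 25 27 26
f 26 27 28
f 26 28 16
f 27 13 29
f 27 29 28
f 28 29 30
f 28 30 16
f 29 13 31
f 29 31 30
f 30 31 32
f 30 32 16
f 31 13 33
f 31 33 32
f 32 33 34
f 32 34 16
f 33 13 35
f 33 35 34
f 34 35 36
f 34 36 16
f 35 13 37
f 35 37 36
f 36 37 38
f 36 38 16
f 37 13 39
f 37 39 38
f 38 39 40
f 38 40 16
f 39 13 41
f 39 41 40
f 40 41 42
f 40 42 16
f 41 13 43
f 41 43 42
f 42 43 44
f 42 44 16
f 43 13 14
f 43 14 44
f 44 14 15
f 44 15 16
f 46 45 49
f 46 49 47
f 47 49 50
f 47 50 48
f 49 45 51
f 49 51 50
f 50 51 52
f 50 52 48
f 51 45 53
f 51 53 52
f 52 53 54
f 52 54 48
f 53 45 55
f 53 55 54
f 54 55 56
f 54 56 48
f 55 45 57
f 55 57 56
f 56 57 58
f 56 58 48
f 57 45 59
f 57 59 58
f 58 59 60
f 58 60 48
f 59 45 61
f 59 61 60
f 60 61 62
f 60 62 48
f 61 45 46
f 61 46 62
f 62 46 47
f 62 47 48



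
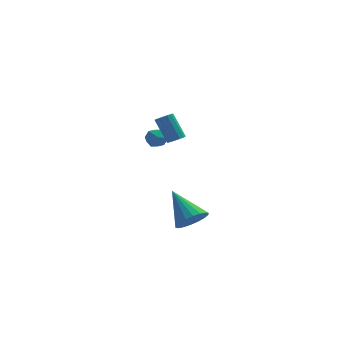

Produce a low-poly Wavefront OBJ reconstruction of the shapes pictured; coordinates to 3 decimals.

v 2.124 1.56 1.989
v 2.613 1.593 2.19
v 2.005 2.274 3.553
v 1.516 2.24 3.351
v 2.566 1.848 2.042
v 1.958 2.529 3.404
v 2.378 2.011 1.876
v 1.77 2.692 3.239
v 2.11 2.031 1.747
v 1.502 2.712 3.109
v 1.846 1.901 1.694
v 1.238 2.582 3.057
v 1.67 1.663 1.735
v 1.063 2.344 3.097
v 1.639 1.392 1.856
v 1.031 2.073 3.219
v 1.761 1.174 2.02
v 1.154 1.855 3.382
v 1.999 1.079 2.173
v 1.391 1.76 3.536
v 2.276 1.136 2.268
v 1.668 1.817 3.631
v 2.505 1.327 2.275
v 1.897 2.008 3.637
v 0.59 3.558 1.151
v 1.177 3.795 0.84
v 1.183 2.705 1.62
v 1.77 2.942 1.309
v 1.473 3.313 1.829
v 1.106 3.84 1.539
v 1.254 2.66 0.921
v 0.887 3.187 0.631
v 1.587 3.24 0.698
v 1.722 3.643 1.259
v 0.638 2.857 1.201
v 0.773 3.26 1.762
v 2.518 -4.032 -0.758
v 3.351 -3.609 -0.656
v 1.622 -2.588 0.558
v 3.186 -3.411 -0.986
v 2.888 -3.336 -1.27
v 2.517 -3.399 -1.453
v 2.147 -3.587 -1.499
v 1.849 -3.864 -1.398
v 1.684 -4.174 -1.17
v 1.685 -4.455 -0.861
v 1.85 -4.653 -0.531
v 2.147 -4.728 -0.247
v 2.518 -4.665 -0.064
v 2.889 -4.477 -0.018
v 3.186 -4.201 -0.119
v 3.351 -3.891 -0.347
f 2 1 5
f 2 5 3
f 3 5 6
f 3 6 4
f 5 1 7
f 5 7 6
f 6 7 8
f 6 8 4
f 7 1 9
f 7 9 8
f 8 9 10
f 8 10 4
f 9 1 11
f 9 11 10
f 10 11 12
f 10 12 4
f 11 1 13
f 11 13 12
f 12 13 14
f 12 14 4
f 13 1 15
f 13 15 14
f 14 15 16
f 14 16 4
f 15 1 17
f 15 17 16
f 16 17 18
f 16 18 4
f 17 1 19
f 17 19 18
f 18 19 20
f 18 20 4
f 19 1 21
f 19 21 20
f 20 21 22
f 20 22 4
f 21 1 23
f 21 23 22
f 22 23 24
f 22 24 4
f 23 1 2
f 23 2 24
f 24 2 3
f 24 3 4
f 25 36 30
f 25 30 26
f 25 26 32
f 25 32 35
f 25 35 36
f 26 30 34
f 30 36 29
f 36 35 27
f 35 32 31
f 32 26 33
f 28 34 29
f 28 29 27
f 28 27 31
f 28 31 33
f 28 33 34
f 29 34 30
f 27 29 36
f 31 27 35
f 33 31 32
f 34 33 26
f 38 37 40
f 38 40 39
f 40 37 41
f 40 41 39
f 41 37 42
f 41 42 39
f 42 37 43
f 42 43 39
f 43 37 44
f 43 44 39
f 44 37 45
f 44 45 39
f 45 37 46
f 45 46 39
f 46 37 47
f 46 47 39
f 47 37 48
f 47 48 39
f 48 37 49
f 48 49 39
f 49 37 50
f 49 50 39
f 50 37 51
f 50 51 39
f 51 37 52
f 51 52 39
f 52 37 38
f 52 38 39



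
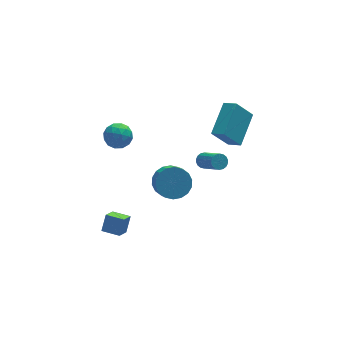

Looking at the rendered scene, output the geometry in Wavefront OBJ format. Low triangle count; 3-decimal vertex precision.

v 3.149 -2.895 2.083
v 2.157 -2.888 3.402
v 4.391 -1.348 3.01
v 3.399 -1.341 4.329
v 3.661 -3.539 2.471
v 2.669 -3.532 3.79
v 4.903 -1.992 3.398
v 3.911 -1.985 4.717
v -0.382 -3.406 0.303
v 0.636 -3.458 0.316
v 0.581 -4.346 1.09
v -0.438 -4.294 1.077
v 0.546 -3.162 0.649
v 0.49 -4.051 1.423
v 0.272 -2.915 0.913
v 0.216 -3.804 1.687
v -0.132 -2.765 1.056
v -0.188 -3.654 1.83
v -0.585 -2.742 1.05
v -0.641 -3.631 1.824
v -0.998 -2.85 0.896
v -1.054 -3.739 1.671
v -1.29 -3.069 0.625
v -1.345 -3.957 1.399
v -1.401 -3.354 0.29
v -1.456 -4.242 1.064
v -1.31 -3.649 -0.043
v -1.366 -4.538 0.731
v -1.036 -3.896 -0.307
v -1.092 -4.785 0.467
v -0.632 -4.046 -0.45
v -0.688 -4.935 0.324
v -0.179 -4.069 -0.444
v -0.235 -4.958 0.33
v 0.234 -3.961 -0.291
v 0.178 -4.85 0.484
v 0.525 -3.743 -0.019
v 0.47 -4.631 0.755
v 2.65 -0.389 -1.822
v 3.123 -0.173 -1.72
v 3.523 -1.635 -0.477
v 3.05 -1.851 -0.578
v 2.984 -0.073 -1.558
v 3.384 -1.535 -0.315
v 2.779 -0.036 -1.448
v 3.179 -1.498 -0.205
v 2.548 -0.069 -1.412
v 2.948 -1.53 -0.169
v 2.337 -0.165 -1.457
v 2.737 -1.626 -0.214
v 2.189 -0.305 -1.575
v 2.588 -1.767 -0.331
v 2.131 -0.463 -1.741
v 2.531 -1.924 -0.498
v 2.177 -0.605 -1.923
v 2.577 -2.067 -0.68
v 2.316 -0.705 -2.085
v 2.716 -2.167 -0.842
v 2.521 -0.742 -2.195
v 2.921 -2.204 -0.952
v 2.752 -0.71 -2.231
v 3.152 -2.171 -0.988
v 2.963 -0.614 -2.186
v 3.363 -2.075 -0.943
v 3.112 -0.473 -2.069
v 3.511 -1.935 -0.825
v 3.169 -0.316 -1.902
v 3.569 -1.777 -0.659
v -3.536 -4.139 -3.025
v -3.127 -3.658 -2.148
v -4.368 -3.451 -3.014
v -3.959 -2.97 -2.138
v -2.941 -3.41 -3.702
v -2.532 -2.929 -2.826
v -3.773 -2.722 -3.692
v -3.364 -2.241 -2.815
v -2.622 -0.061 2.442
v -2.174 -0.278 3.159
v -2.926 -1.422 2.221
v -2.478 -1.639 2.938
v -3.23 -1.203 3.009
v -3.042 -0.361 3.146
v -2.058 -1.339 2.234
v -1.87 -0.497 2.371
v -1.825 -1.067 3.03
v -2.549 -0.983 3.509
v -2.551 -0.717 1.871
v -3.275 -0.633 2.35
v -2.371 -0.05 2.82
v -2.729 -1.65 2.56
v -3.171 -1.394 2.602
v -2.907 -1.521 3.023
v -2.882 -0.099 2.813
v -2.618 -0.227 3.234
v -3.239 -0.77 3.146
v -2.482 -1.473 2.146
v -2.218 -1.601 2.567
v -2.193 -0.179 2.357
v -1.929 -0.306 2.778
v -1.861 -0.93 2.234
v -1.902 -0.641 3.165
v -2.081 -1.441 3.035
v -1.834 -1.265 2.622
v -1.724 -0.77 2.702
v -2.328 -0.592 3.447
v -2.507 -1.392 3.317
v -2.949 -1.136 3.359
v -2.839 -0.641 3.44
v -2.123 -1.056 3.371
v -2.593 -0.308 2.063
v -2.772 -1.108 1.933
v -2.261 -1.059 1.94
v -2.151 -0.564 2.021
v -3.019 -0.259 2.345
v -3.198 -1.059 2.215
v -3.376 -0.93 2.678
v -3.266 -0.435 2.758
v -2.977 -0.644 2.009
f 2 4 1
f 5 2 1
f 1 4 3
f 3 5 1
f 2 8 4
f 6 2 5
f 6 8 2
f 4 8 3
f 7 5 3
f 3 8 7
f 7 6 5
f 8 6 7
f 10 9 13
f 10 13 11
f 11 13 14
f 11 14 12
f 13 9 15
f 13 15 14
f 14 15 16
f 14 16 12
f 15 9 17
f 15 17 16
f 16 17 18
f 16 18 12
f 17 9 19
f 17 19 18
f 18 19 20
f 18 20 12
f 19 9 21
f 19 21 20
f 20 21 22
f 20 22 12
f 21 9 23
f 21 23 22
f 22 23 24
f 22 24 12
f 23 9 25
f 23 25 24
f 24 25 26
f 24 26 12
f 25 9 27
f 25 27 26
f 26 27 28
f 26 28 12
f 27 9 29
f 27 29 28
f 28 29 30
f 28 30 12
f 29 9 31
f 29 31 30
f 30 31 32
f 30 32 12
f 31 9 33
f 31 33 32
f 32 33 34
f 32 34 12
f 33 9 35
f 33 35 34
f 34 35 36
f 34 36 12
f 35 9 37
f 35 37 36
f 36 37 38
f 36 38 12
f 37 9 10
f 37 10 38
f 38 10 11
f 38 11 12
f 40 39 43
f 40 43 41
f 41 43 44
f 41 44 42
f 43 39 45
f 43 45 44
f 44 45 46
f 44 46 42
f 45 39 47
f 45 47 46
f 46 47 48
f 46 48 42
f 47 39 49
f 47 49 48
f 48 49 50
f 48 50 42
f 49 39 51
f 49 51 50
f 50 51 52
f 50 52 42
f 51 39 53
f 51 53 52
f 52 53 54
f 52 54 42
f 53 39 55
f 53 55 54
f 54 55 56
f 54 56 42
f 55 39 57
f 55 57 56
f 56 57 58
f 56 58 42
f 57 39 59
f 57 59 58
f 58 59 60
f 58 60 42
f 59 39 61
f 59 61 60
f 60 61 62
f 60 62 42
f 61 39 63
f 61 63 62
f 62 63 64
f 62 64 42
f 63 39 65
f 63 65 64
f 64 65 66
f 64 66 42
f 65 39 67
f 65 67 66
f 66 67 68
f 66 68 42
f 67 39 40
f 67 40 68
f 68 40 41
f 68 41 42
f 70 72 69
f 73 70 69
f 69 72 71
f 71 73 69
f 70 76 72
f 74 70 73
f 74 76 70
f 72 76 71
f 75 73 71
f 71 76 75
f 75 74 73
f 76 74 75
f 77 114 93
f 114 88 117
f 93 117 82
f 114 117 93
f 77 93 89
f 93 82 94
f 89 94 78
f 93 94 89
f 77 89 98
f 89 78 99
f 98 99 84
f 89 99 98
f 77 98 110
f 98 84 113
f 110 113 87
f 98 113 110
f 77 110 114
f 110 87 118
f 114 118 88
f 110 118 114
f 78 94 105
f 94 82 108
f 105 108 86
f 94 108 105
f 82 117 95
f 117 88 116
f 95 116 81
f 117 116 95
f 88 118 115
f 118 87 111
f 115 111 79
f 118 111 115
f 87 113 112
f 113 84 100
f 112 100 83
f 113 100 112
f 84 99 104
f 99 78 101
f 104 101 85
f 99 101 104
f 80 106 92
f 106 86 107
f 92 107 81
f 106 107 92
f 80 92 90
f 92 81 91
f 90 91 79
f 92 91 90
f 80 90 97
f 90 79 96
f 97 96 83
f 90 96 97
f 80 97 102
f 97 83 103
f 102 103 85
f 97 103 102
f 80 102 106
f 102 85 109
f 106 109 86
f 102 109 106
f 81 107 95
f 107 86 108
f 95 108 82
f 107 108 95
f 79 91 115
f 91 81 116
f 115 116 88
f 91 116 115
f 83 96 112
f 96 79 111
f 112 111 87
f 96 111 112
f 85 103 104
f 103 83 100
f 104 100 84
f 103 100 104
f 86 109 105
f 109 85 101
f 105 101 78
f 109 101 105



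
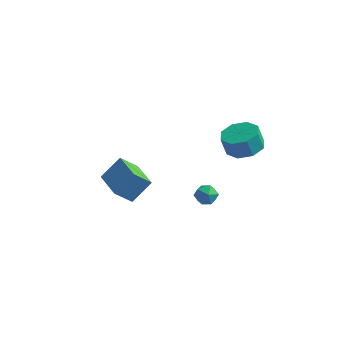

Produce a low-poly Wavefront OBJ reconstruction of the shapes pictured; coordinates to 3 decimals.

v 3.146 0.904 2.552
v 4.171 0.913 2.822
v 3.879 0.785 3.937
v 2.854 0.776 3.668
v 3.844 1.655 2.821
v 3.552 1.528 3.936
v 3.107 1.957 2.663
v 2.815 1.83 3.778
v 2.394 1.642 2.44
v 2.102 1.515 3.555
v 2.121 0.895 2.283
v 1.829 0.767 3.398
v 2.448 0.152 2.284
v 2.156 0.025 3.399
v 3.185 -0.15 2.442
v 2.893 -0.277 3.557
v 3.898 0.165 2.665
v 3.606 0.038 3.78
v -4.547 -0.577 -1.577
v -3.859 0.343 -0.435
v -3.856 0.125 -2.558
v -3.168 1.045 -1.416
v -3.072 -1.845 -1.444
v -2.384 -0.925 -0.302
v -2.381 -1.143 -2.425
v -1.693 -0.223 -1.283
v 2.025 -1.64 0.206
v 2.708 -1.803 0.145
v 1.952 -2.297 1.135
v 2.635 -2.46 1.074
v 2.443 -1.807 1.254
v 2.488 -1.4 0.68
v 2.172 -2.7 0.6
v 2.217 -2.293 0.026
v 2.798 -2.458 0.388
v 2.966 -1.906 0.793
v 1.694 -2.194 0.487
v 1.862 -1.642 0.892
f 2 1 5
f 2 5 3
f 3 5 6
f 3 6 4
f 5 1 7
f 5 7 6
f 6 7 8
f 6 8 4
f 7 1 9
f 7 9 8
f 8 9 10
f 8 10 4
f 9 1 11
f 9 11 10
f 10 11 12
f 10 12 4
f 11 1 13
f 11 13 12
f 12 13 14
f 12 14 4
f 13 1 15
f 13 15 14
f 14 15 16
f 14 16 4
f 15 1 17
f 15 17 16
f 16 17 18
f 16 18 4
f 17 1 2
f 17 2 18
f 18 2 3
f 18 3 4
f 20 22 19
f 23 20 19
f 19 22 21
f 21 23 19
f 20 26 22
f 24 20 23
f 24 26 20
f 22 26 21
f 25 23 21
f 21 26 25
f 25 24 23
f 26 24 25
f 27 38 32
f 27 32 28
f 27 28 34
f 27 34 37
f 27 37 38
f 28 32 36
f 32 38 31
f 38 37 29
f 37 34 33
f 34 28 35
f 30 36 31
f 30 31 29
f 30 29 33
f 30 33 35
f 30 35 36
f 31 36 32
f 29 31 38
f 33 29 37
f 35 33 34
f 36 35 28

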